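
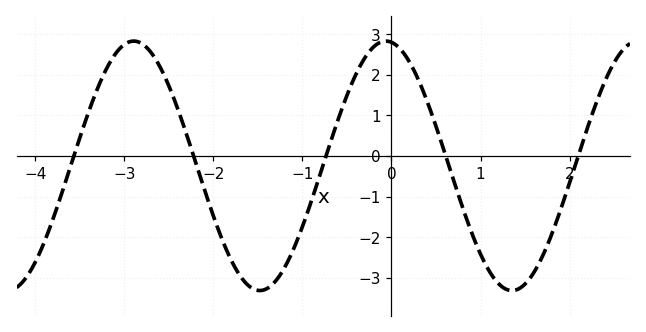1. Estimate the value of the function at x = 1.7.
-2.44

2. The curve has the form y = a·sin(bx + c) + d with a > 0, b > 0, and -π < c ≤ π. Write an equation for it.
y = 3.07sin(2.22x + 1.71) - 0.24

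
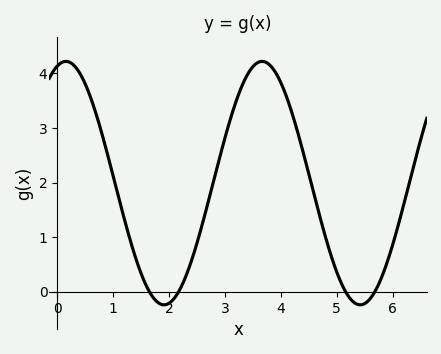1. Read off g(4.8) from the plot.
1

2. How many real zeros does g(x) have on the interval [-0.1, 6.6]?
4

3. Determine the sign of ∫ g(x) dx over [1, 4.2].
positive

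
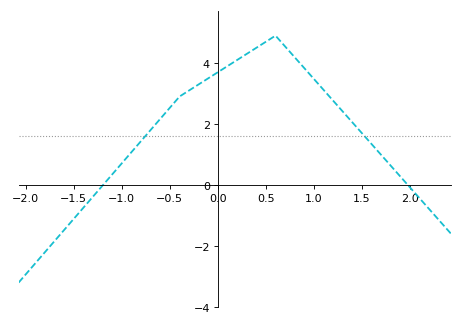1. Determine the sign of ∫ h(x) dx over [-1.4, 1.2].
positive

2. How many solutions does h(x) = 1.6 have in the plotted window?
2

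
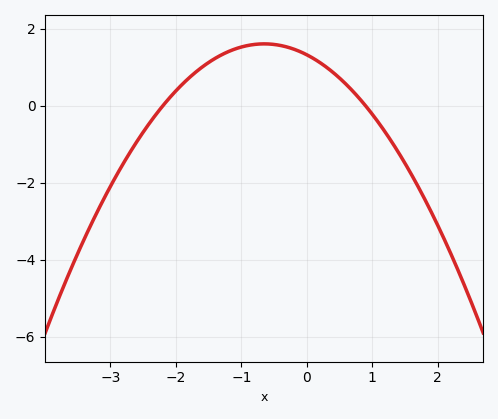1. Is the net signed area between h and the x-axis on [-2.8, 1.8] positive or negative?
positive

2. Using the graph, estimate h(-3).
-2.09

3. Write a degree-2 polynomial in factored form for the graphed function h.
y = -0.67(x + 2.2)(x - 0.9)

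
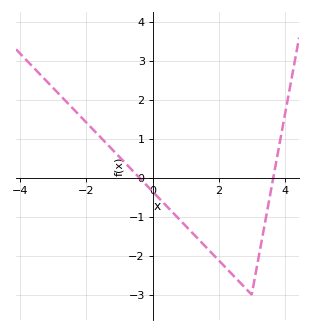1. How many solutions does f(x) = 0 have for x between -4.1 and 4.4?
2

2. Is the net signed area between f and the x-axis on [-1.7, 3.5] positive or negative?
negative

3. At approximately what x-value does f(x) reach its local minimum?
3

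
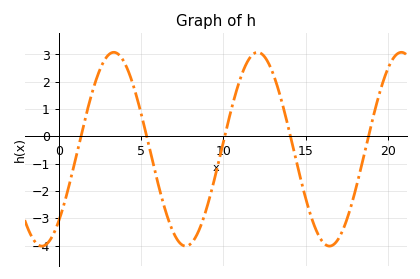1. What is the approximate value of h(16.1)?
-3.9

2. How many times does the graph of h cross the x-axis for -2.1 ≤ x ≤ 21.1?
5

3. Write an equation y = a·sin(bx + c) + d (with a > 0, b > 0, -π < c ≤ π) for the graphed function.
y = 3.55sin(0.72x - 0.84) - 0.47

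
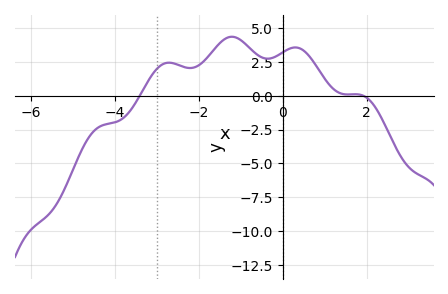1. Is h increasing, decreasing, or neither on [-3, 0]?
neither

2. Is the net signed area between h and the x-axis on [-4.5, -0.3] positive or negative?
positive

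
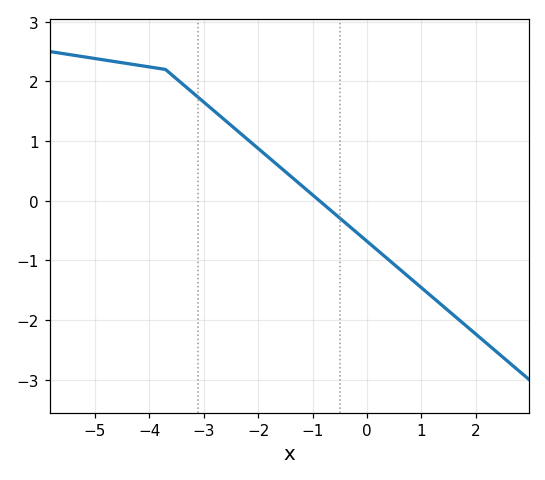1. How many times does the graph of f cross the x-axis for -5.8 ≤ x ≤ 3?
1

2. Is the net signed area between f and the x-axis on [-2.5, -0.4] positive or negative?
positive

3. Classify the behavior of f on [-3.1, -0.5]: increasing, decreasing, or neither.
decreasing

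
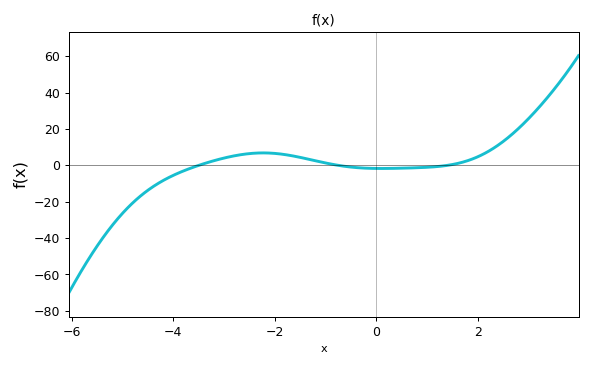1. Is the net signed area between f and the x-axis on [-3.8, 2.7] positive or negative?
positive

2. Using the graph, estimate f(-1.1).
2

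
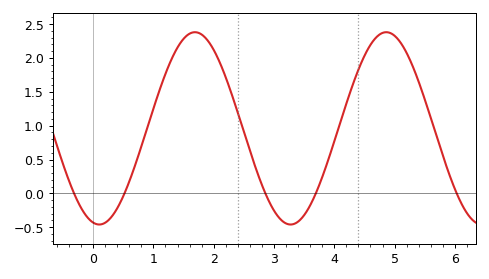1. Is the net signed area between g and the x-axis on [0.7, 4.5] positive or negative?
positive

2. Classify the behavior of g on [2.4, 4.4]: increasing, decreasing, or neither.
neither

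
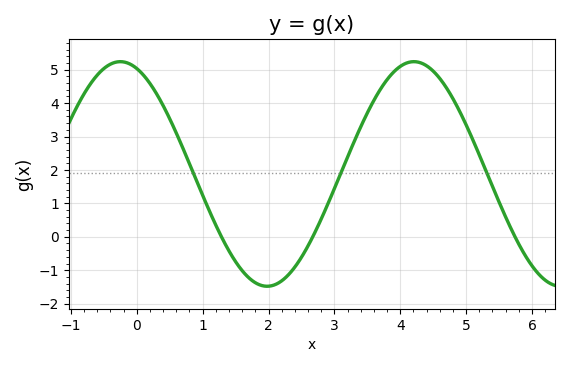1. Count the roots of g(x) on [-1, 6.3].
3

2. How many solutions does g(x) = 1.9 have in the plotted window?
3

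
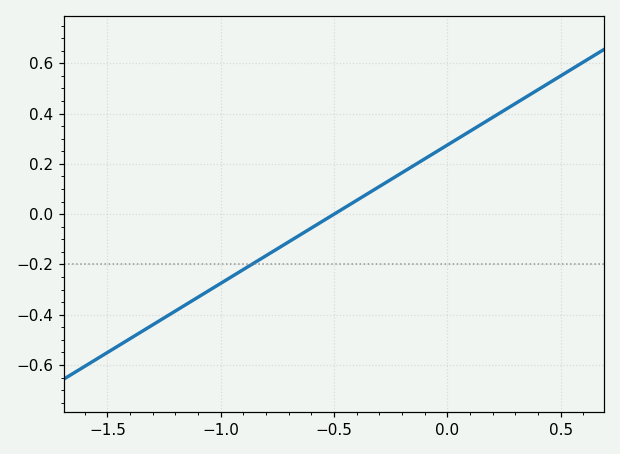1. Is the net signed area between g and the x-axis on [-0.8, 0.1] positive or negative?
positive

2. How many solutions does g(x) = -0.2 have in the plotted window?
1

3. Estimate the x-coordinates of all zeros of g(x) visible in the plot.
-0.5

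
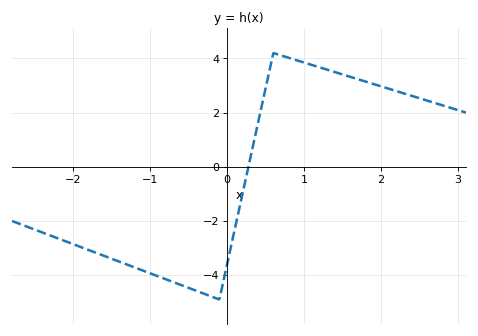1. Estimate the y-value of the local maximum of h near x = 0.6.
4.2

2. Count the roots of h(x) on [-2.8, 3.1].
1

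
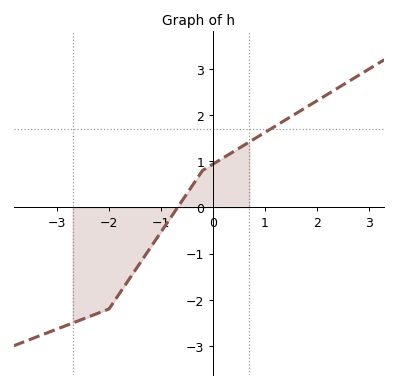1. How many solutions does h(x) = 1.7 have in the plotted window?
1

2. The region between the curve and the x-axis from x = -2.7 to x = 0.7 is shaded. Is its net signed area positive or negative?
negative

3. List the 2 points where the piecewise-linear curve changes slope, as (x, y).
(-2, -2.2); (-0.2, 0.8)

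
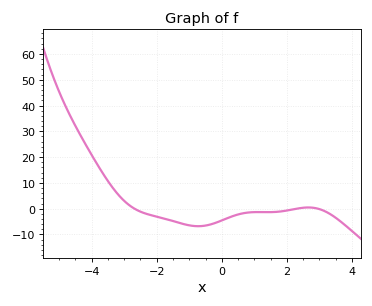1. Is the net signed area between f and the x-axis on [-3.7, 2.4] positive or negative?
negative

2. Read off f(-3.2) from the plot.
6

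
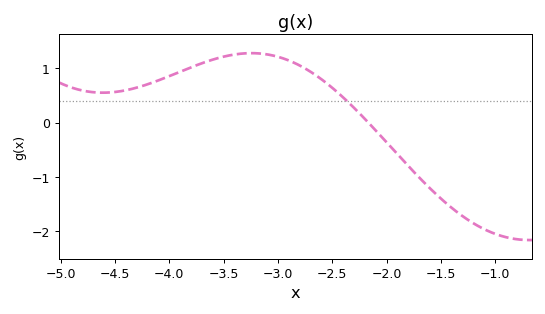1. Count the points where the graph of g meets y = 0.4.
1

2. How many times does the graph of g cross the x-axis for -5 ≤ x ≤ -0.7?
1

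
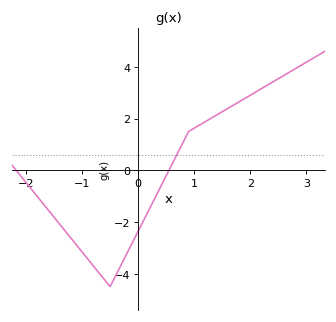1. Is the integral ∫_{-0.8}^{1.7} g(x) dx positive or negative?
negative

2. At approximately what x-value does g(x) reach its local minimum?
-0.5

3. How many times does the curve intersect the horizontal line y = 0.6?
1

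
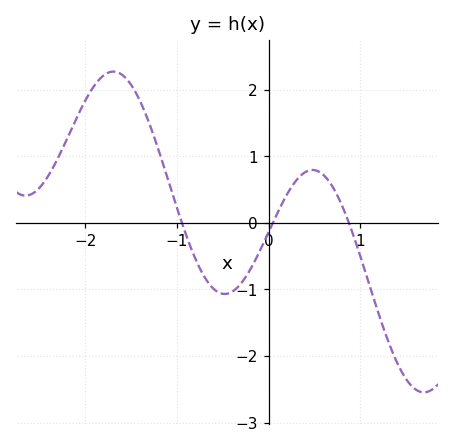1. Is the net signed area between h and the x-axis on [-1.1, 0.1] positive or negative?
negative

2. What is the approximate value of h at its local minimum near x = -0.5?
-1.1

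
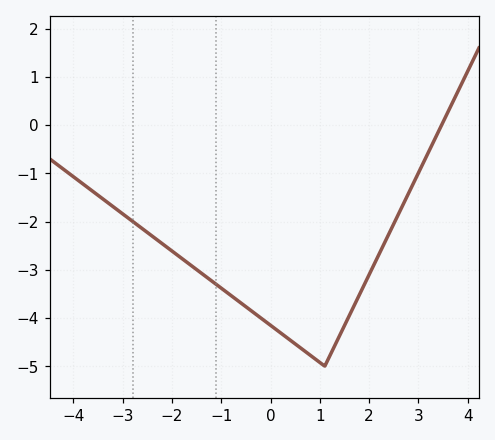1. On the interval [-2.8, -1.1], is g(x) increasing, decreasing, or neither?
decreasing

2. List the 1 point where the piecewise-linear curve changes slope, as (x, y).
(1.1, -5)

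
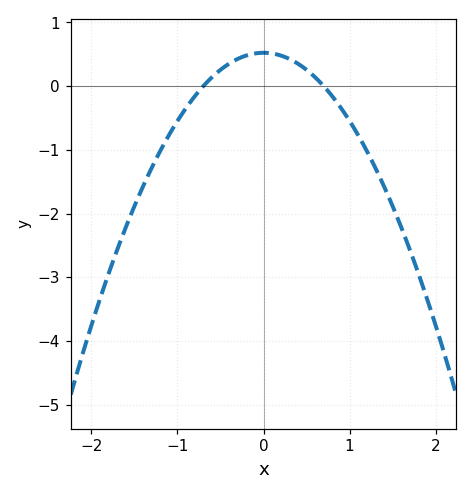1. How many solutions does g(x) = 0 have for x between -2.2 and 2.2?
2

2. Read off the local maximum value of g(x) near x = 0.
0.5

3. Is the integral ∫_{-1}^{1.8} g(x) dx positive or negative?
negative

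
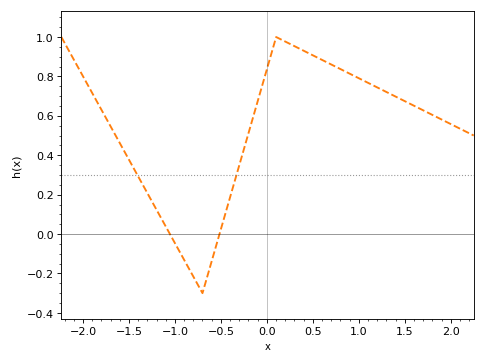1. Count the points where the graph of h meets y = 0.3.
2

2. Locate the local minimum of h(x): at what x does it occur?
-0.7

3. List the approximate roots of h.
-1.1, -0.5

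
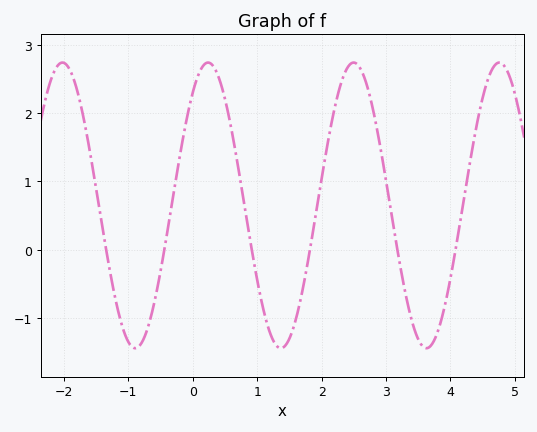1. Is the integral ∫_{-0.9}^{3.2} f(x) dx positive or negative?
positive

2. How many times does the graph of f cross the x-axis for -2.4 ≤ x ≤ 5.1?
6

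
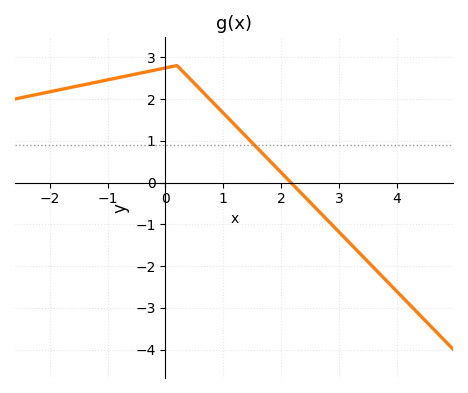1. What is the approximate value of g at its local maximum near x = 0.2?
2.8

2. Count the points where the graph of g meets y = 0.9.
1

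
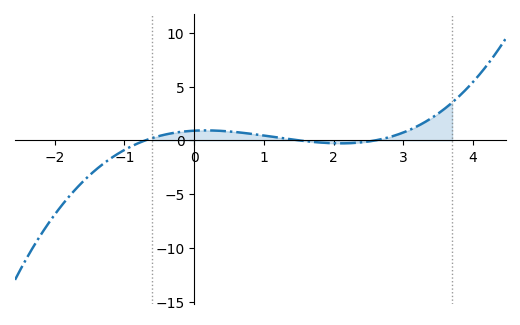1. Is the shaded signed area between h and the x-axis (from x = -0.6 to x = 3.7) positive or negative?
positive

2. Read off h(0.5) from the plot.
0.832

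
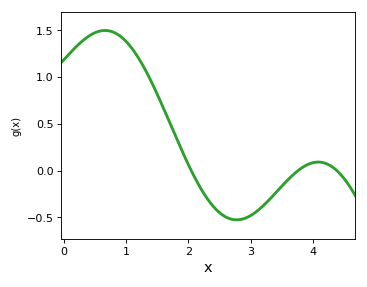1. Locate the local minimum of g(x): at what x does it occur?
2.8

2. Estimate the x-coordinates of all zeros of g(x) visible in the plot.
2, 3.8, 4.4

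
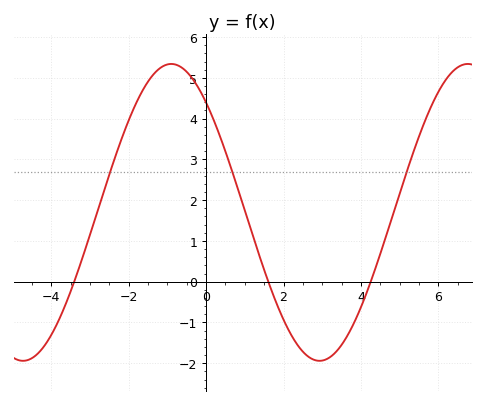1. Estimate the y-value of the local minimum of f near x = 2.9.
-1.94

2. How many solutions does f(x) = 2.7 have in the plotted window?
3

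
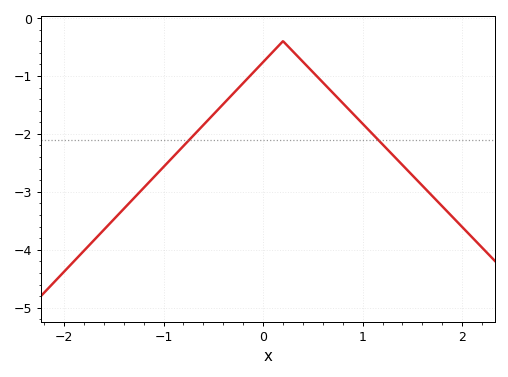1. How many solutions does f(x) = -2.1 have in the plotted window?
2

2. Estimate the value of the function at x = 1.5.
-2.72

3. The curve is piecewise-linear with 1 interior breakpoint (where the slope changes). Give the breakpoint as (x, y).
(0.2, -0.4)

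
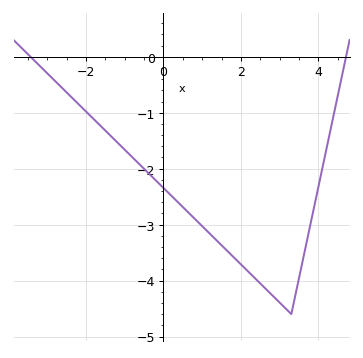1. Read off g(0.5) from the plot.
-2.7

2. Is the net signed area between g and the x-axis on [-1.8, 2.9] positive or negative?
negative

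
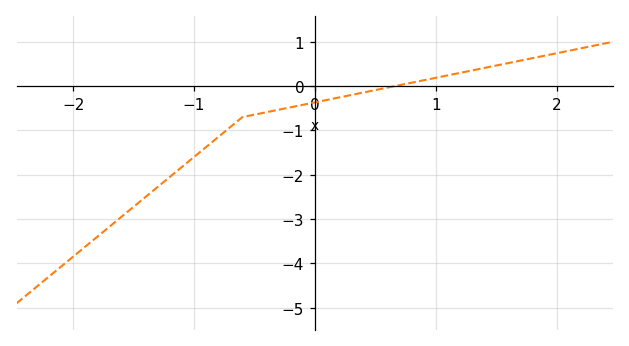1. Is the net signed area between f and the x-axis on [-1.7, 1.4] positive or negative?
negative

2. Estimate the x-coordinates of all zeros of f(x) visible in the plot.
0.7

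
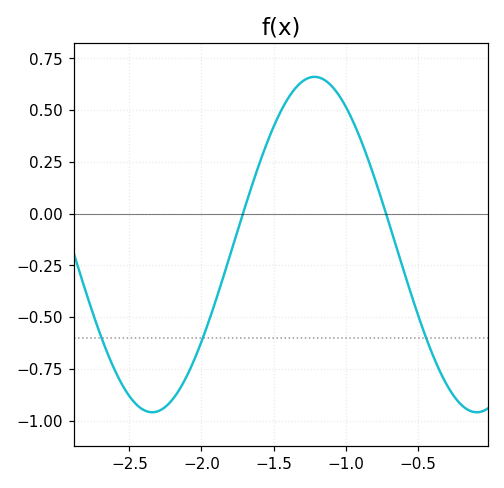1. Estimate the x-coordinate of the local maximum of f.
-1.22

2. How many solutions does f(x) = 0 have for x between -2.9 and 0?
2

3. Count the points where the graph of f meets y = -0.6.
3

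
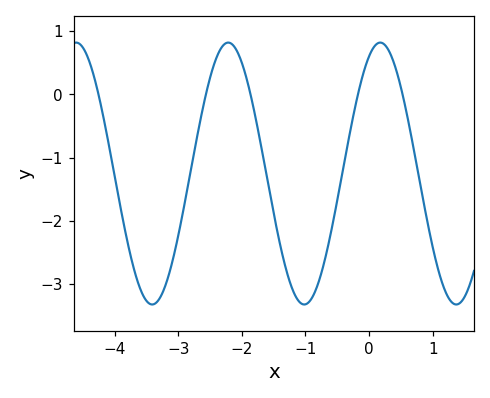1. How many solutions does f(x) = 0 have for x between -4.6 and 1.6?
5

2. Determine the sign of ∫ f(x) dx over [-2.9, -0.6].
negative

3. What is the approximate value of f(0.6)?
-0.344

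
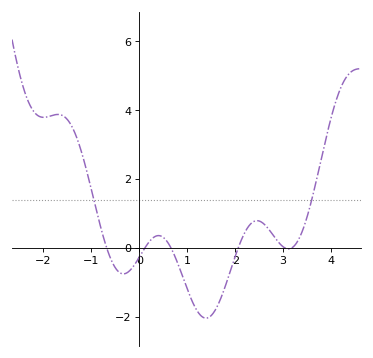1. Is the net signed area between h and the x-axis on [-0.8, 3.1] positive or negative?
negative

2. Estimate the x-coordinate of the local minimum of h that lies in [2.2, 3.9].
3.11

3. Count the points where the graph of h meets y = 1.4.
2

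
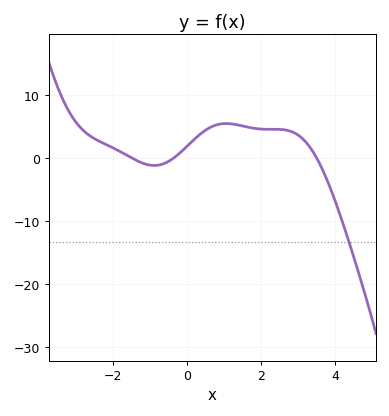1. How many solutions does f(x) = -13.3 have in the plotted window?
1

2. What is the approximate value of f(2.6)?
4.56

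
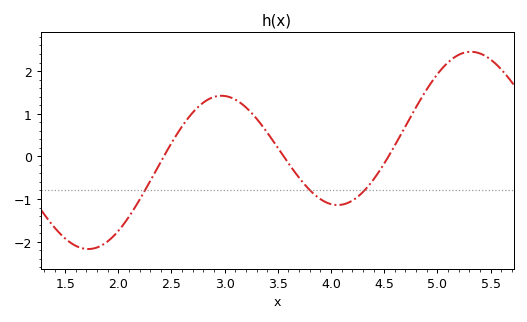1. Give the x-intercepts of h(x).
2.43, 3.55, 4.54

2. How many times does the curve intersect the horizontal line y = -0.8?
3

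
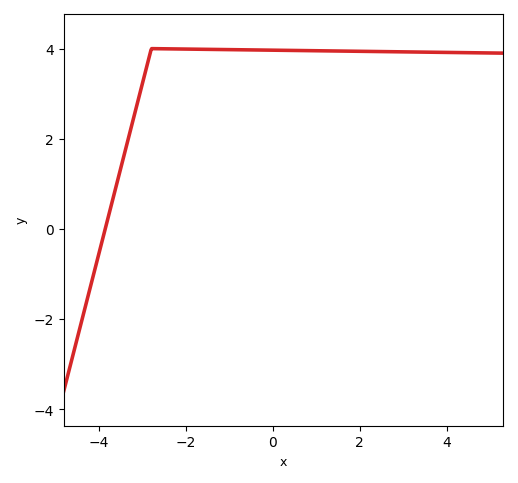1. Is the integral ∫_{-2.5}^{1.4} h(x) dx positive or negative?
positive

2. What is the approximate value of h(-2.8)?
4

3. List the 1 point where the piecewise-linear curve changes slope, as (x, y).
(-2.8, 4)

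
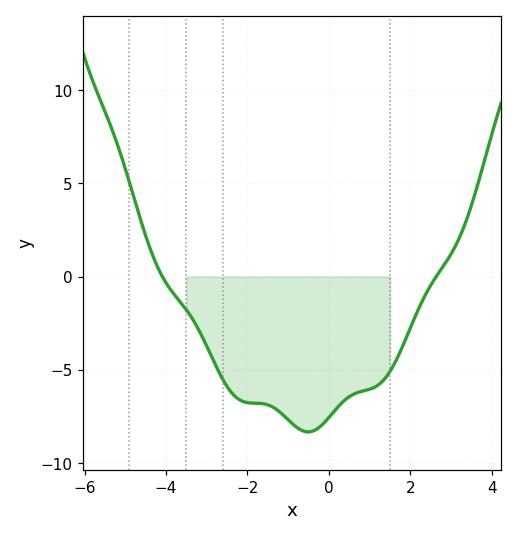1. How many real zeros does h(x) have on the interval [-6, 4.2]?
2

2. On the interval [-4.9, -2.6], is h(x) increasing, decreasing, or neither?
decreasing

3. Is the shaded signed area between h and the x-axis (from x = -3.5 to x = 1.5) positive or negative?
negative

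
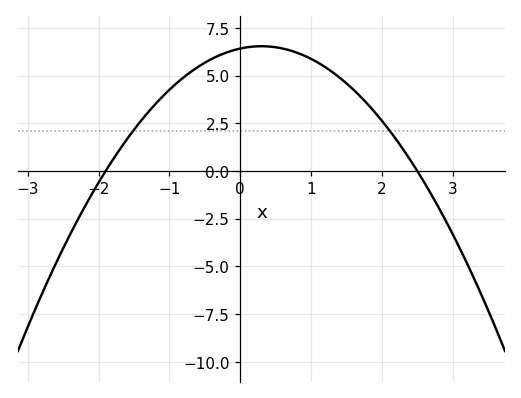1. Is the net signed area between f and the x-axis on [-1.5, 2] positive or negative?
positive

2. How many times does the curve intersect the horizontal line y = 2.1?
2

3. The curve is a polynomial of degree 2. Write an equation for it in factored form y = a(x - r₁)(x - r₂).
y = -1.35(x + 1.9)(x - 2.5)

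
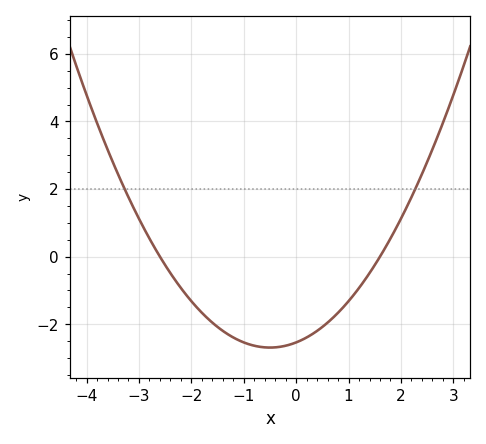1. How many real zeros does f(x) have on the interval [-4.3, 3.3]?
2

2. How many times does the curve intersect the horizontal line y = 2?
2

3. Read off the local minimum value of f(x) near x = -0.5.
-2.6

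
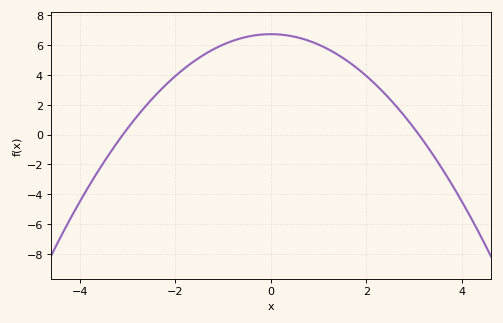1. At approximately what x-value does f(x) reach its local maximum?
0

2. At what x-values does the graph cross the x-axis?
-3.1, 3.1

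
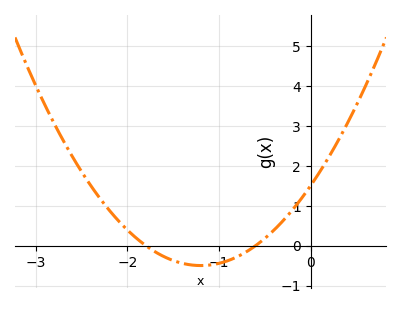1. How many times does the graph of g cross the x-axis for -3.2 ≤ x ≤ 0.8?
2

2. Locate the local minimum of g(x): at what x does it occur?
-1.2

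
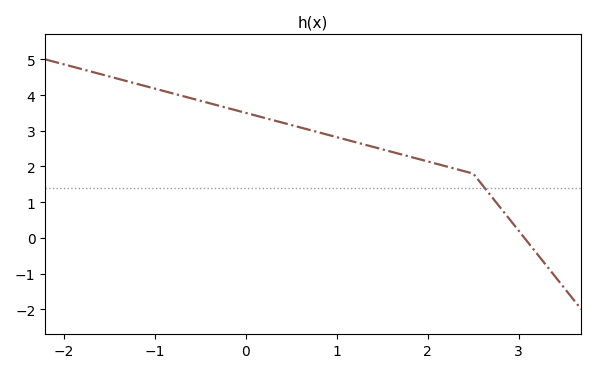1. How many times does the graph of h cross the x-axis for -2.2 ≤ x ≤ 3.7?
1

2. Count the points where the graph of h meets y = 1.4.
1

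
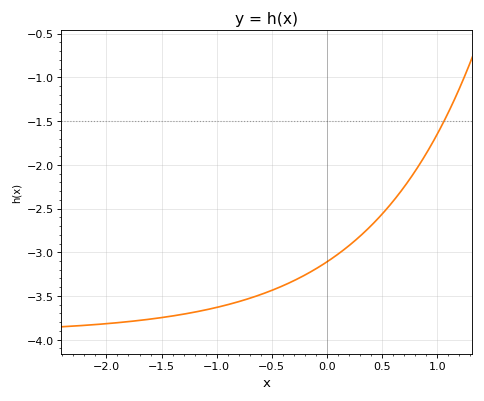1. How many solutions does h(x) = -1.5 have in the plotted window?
1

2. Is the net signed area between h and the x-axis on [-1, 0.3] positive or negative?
negative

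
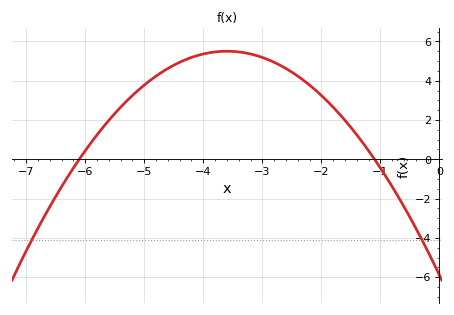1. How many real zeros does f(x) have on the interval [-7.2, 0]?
2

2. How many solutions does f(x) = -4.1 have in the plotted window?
2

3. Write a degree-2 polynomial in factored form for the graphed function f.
y = -0.88(x + 6.1)(x + 1.1)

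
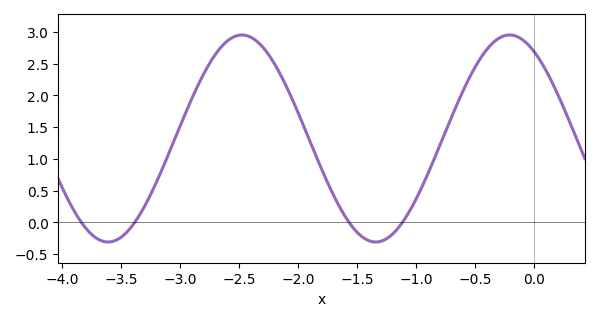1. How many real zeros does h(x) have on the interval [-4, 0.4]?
4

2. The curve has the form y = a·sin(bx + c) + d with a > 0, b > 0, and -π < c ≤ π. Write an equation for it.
y = 1.63sin(2.8x + 2.1) + 1.32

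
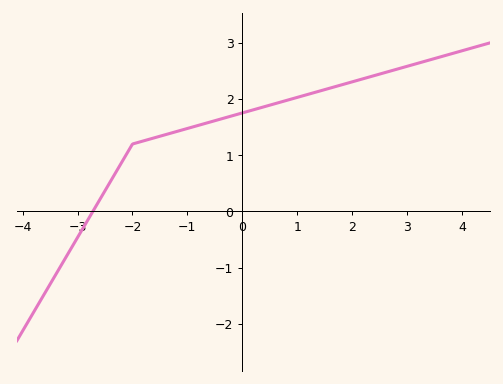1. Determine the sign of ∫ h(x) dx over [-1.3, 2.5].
positive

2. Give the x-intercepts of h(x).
-2.72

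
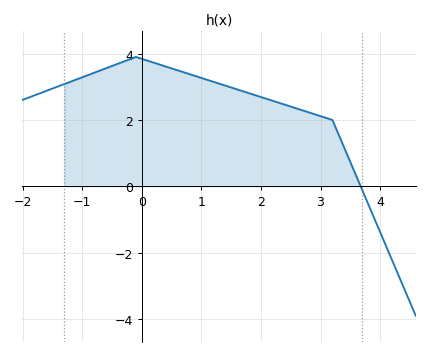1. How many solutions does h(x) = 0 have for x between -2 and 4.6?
1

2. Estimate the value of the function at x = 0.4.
3.6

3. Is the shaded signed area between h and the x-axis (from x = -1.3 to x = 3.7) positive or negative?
positive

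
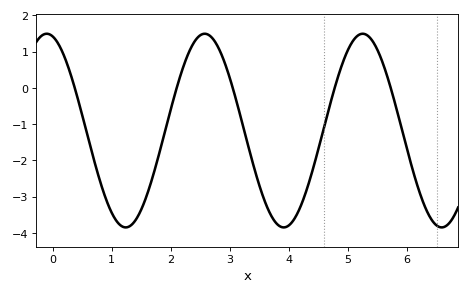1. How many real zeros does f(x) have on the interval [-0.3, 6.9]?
5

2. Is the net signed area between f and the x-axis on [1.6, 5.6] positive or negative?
negative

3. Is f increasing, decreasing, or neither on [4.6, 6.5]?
neither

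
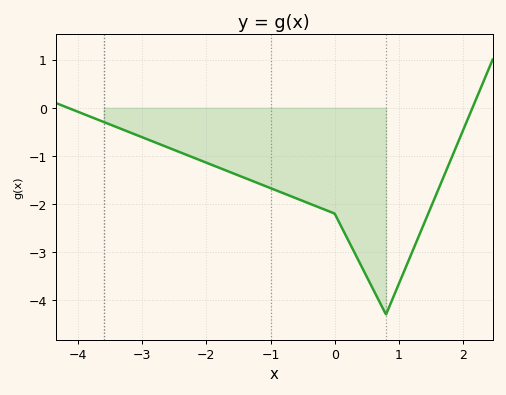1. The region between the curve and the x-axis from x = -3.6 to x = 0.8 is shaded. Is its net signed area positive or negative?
negative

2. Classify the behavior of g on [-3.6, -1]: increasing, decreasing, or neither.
decreasing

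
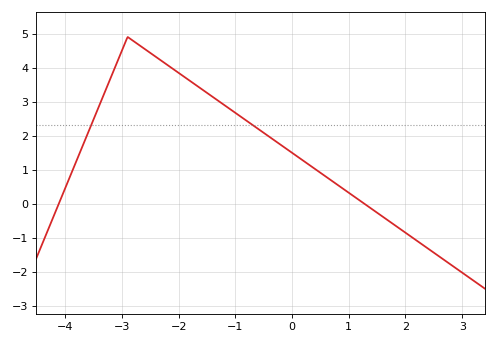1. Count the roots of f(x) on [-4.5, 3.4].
2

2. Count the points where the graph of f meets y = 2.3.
2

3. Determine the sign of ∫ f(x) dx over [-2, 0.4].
positive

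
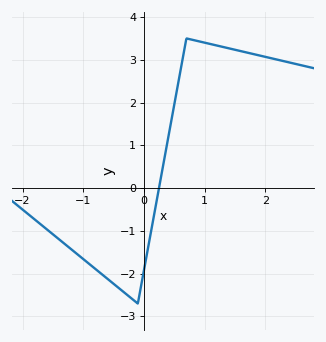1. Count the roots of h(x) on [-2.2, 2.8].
1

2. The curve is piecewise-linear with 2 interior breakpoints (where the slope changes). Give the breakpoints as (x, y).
(-0.1, -2.7); (0.7, 3.5)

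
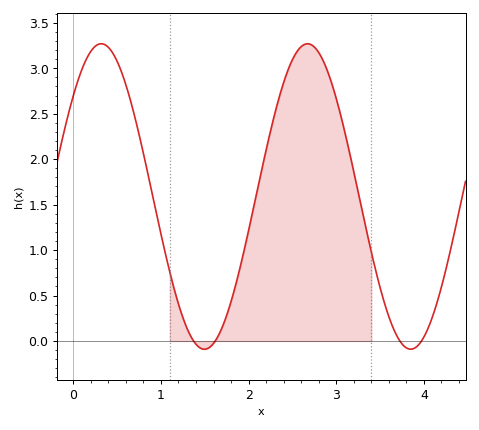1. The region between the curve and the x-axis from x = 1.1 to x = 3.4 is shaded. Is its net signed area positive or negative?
positive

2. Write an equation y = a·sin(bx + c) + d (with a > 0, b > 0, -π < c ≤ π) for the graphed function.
y = 1.68sin(2.7x + 0.72) + 1.59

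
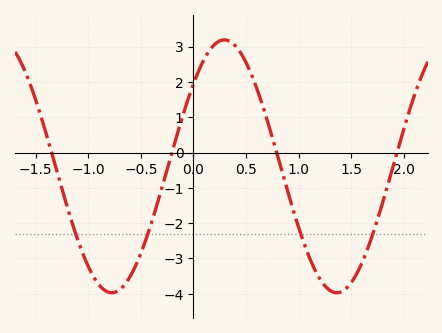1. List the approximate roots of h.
-1.35, -0.204, 0.79, 1.93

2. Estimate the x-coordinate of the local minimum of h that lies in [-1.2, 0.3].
-0.775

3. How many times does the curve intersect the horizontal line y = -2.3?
4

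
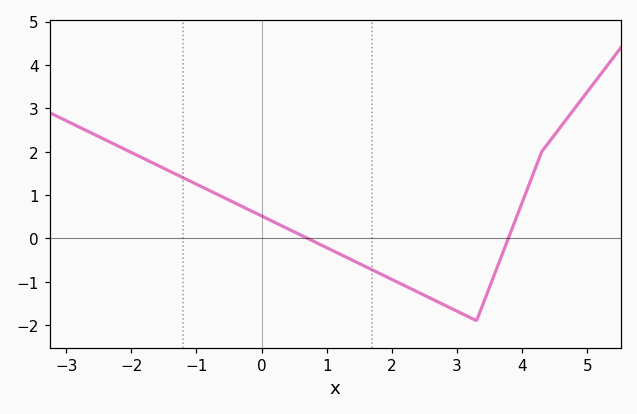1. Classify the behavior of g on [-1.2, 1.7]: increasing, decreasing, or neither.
decreasing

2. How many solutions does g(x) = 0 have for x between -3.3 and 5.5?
2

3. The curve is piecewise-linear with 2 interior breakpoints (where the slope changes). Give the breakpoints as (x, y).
(3.3, -1.9); (4.3, 2)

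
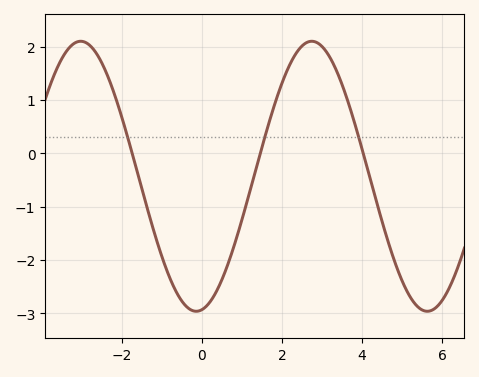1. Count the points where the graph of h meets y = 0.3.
3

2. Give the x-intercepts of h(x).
-1.74, 1.46, 4.03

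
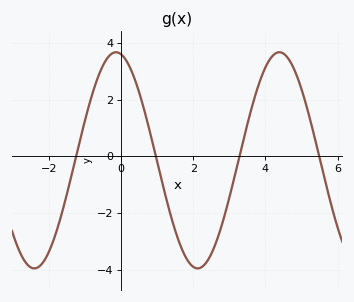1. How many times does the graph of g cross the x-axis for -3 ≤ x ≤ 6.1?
4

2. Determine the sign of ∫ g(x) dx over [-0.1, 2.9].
negative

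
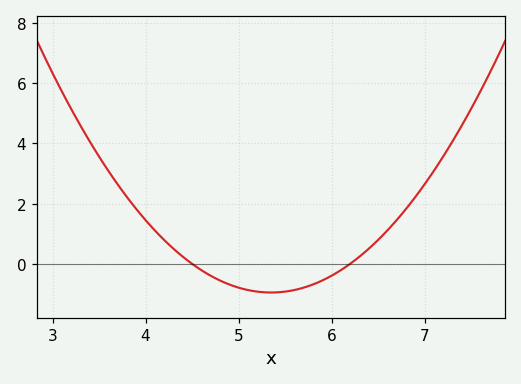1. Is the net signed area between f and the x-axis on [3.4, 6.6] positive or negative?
positive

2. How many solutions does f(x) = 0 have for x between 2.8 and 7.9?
2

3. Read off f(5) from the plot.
-0.792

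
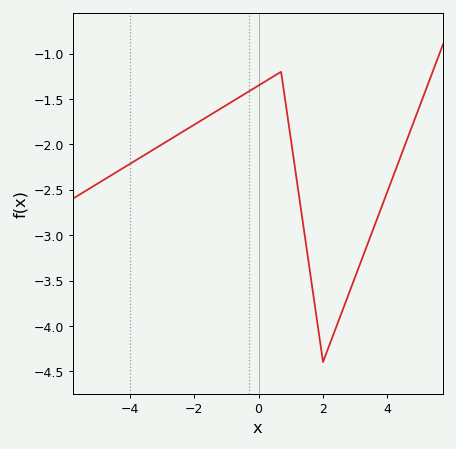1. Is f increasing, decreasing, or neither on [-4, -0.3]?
increasing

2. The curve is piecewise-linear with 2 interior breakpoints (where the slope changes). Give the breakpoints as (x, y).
(0.7, -1.2); (2, -4.4)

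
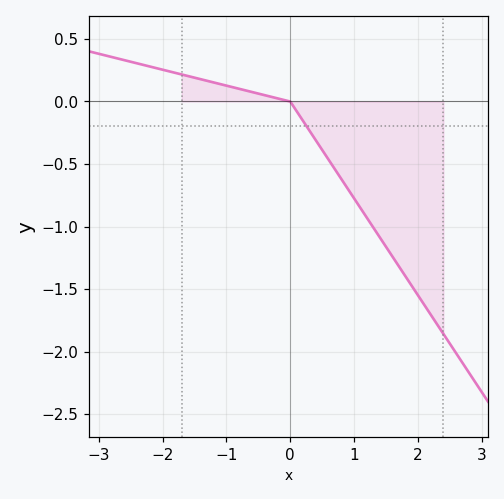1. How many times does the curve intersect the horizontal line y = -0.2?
1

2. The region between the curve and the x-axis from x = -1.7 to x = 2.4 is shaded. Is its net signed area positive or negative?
negative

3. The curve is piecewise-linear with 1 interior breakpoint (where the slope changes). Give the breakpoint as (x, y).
(0, 0)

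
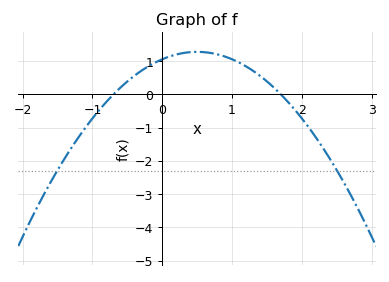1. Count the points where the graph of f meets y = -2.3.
2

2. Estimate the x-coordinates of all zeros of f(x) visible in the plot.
-0.7, 1.7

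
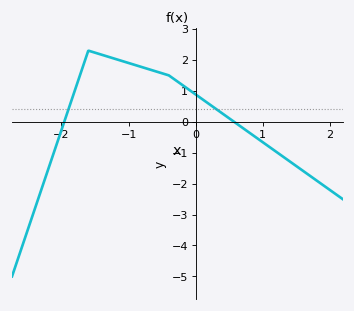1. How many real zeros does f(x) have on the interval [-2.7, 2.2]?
2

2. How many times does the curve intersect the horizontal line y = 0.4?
2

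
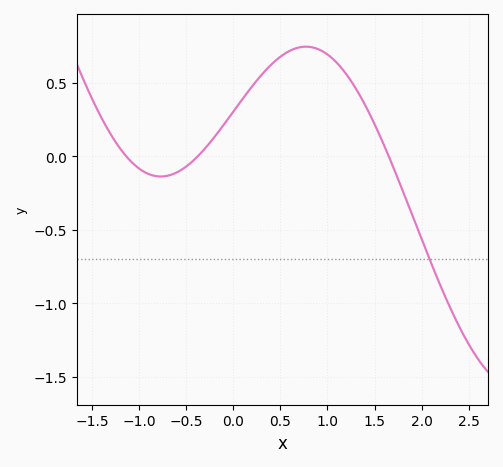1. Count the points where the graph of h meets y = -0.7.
1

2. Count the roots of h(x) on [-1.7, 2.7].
3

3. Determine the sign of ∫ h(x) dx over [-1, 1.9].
positive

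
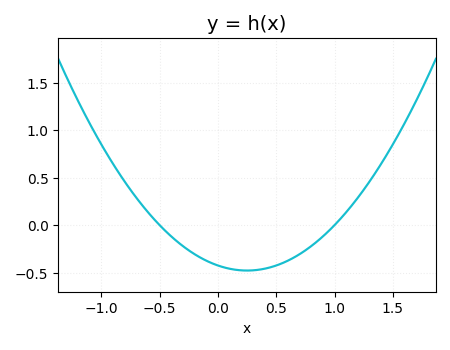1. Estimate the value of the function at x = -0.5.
0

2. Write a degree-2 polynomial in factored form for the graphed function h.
y = 0.85(x + 0.5)(x - 1)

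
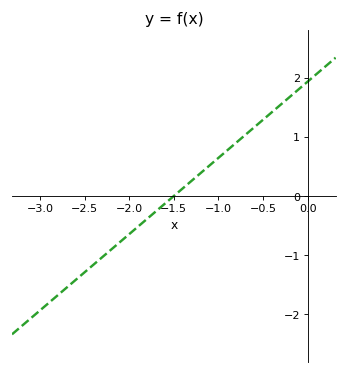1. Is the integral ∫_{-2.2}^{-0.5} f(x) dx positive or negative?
positive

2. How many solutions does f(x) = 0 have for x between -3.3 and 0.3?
1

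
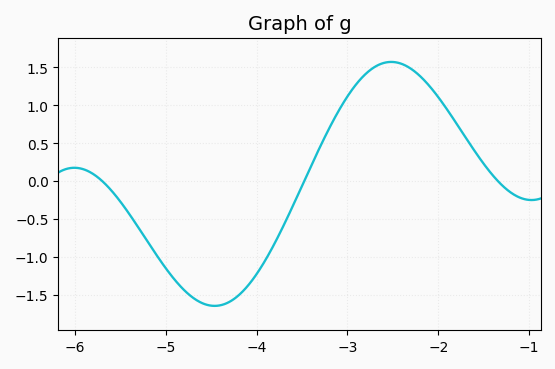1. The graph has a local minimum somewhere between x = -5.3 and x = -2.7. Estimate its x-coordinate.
-4.5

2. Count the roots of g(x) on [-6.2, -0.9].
3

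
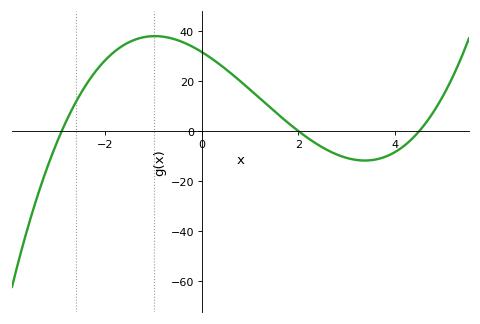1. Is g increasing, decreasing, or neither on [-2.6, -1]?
increasing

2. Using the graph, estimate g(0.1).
30.3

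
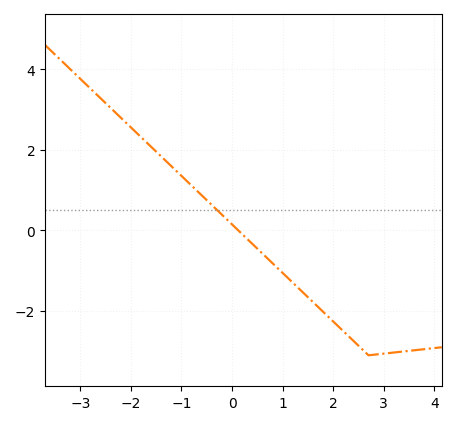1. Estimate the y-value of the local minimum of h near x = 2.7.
-3.1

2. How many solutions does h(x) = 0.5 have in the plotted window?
1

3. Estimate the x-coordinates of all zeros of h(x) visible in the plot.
0.124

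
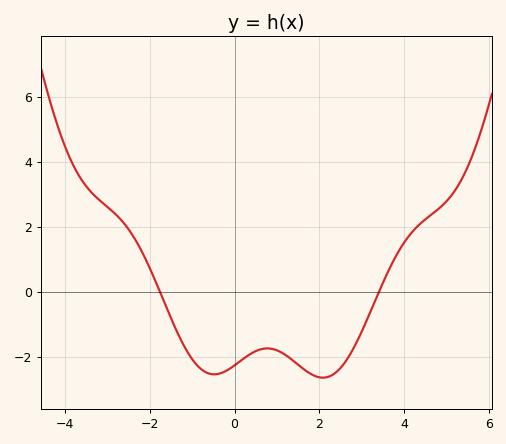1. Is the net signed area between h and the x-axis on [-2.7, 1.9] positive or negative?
negative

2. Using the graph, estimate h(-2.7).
2.26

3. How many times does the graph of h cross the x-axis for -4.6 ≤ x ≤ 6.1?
2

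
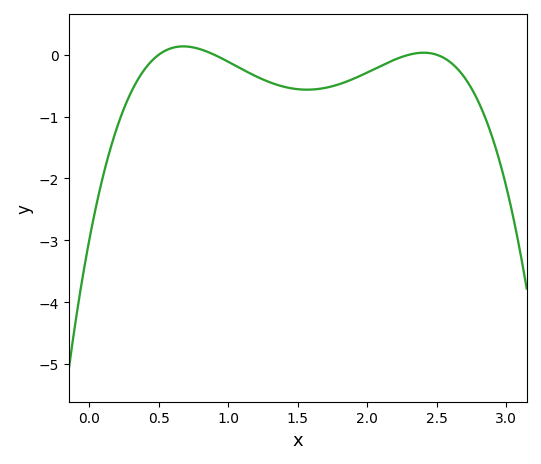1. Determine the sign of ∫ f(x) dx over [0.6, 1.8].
negative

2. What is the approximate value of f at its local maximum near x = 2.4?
0.033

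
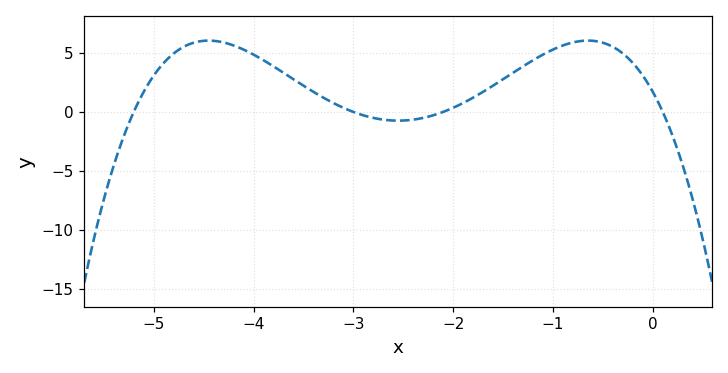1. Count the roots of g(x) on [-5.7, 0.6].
4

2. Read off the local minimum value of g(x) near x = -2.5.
-0.5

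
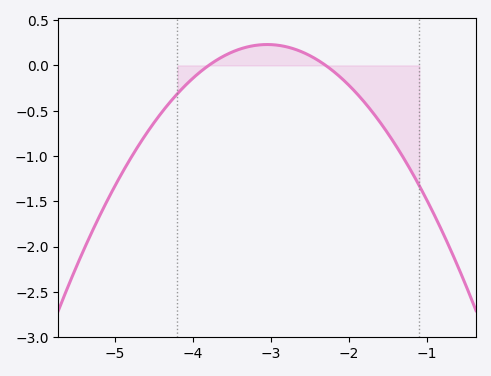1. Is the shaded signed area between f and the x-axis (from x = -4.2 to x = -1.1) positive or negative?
negative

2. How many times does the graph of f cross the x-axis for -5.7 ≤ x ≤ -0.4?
2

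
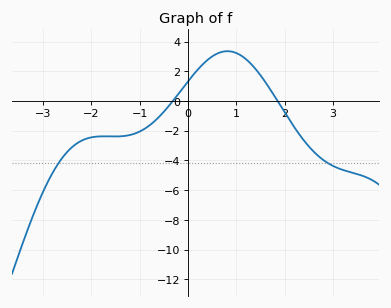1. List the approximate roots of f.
-0.4, 1.8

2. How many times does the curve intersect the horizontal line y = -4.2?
2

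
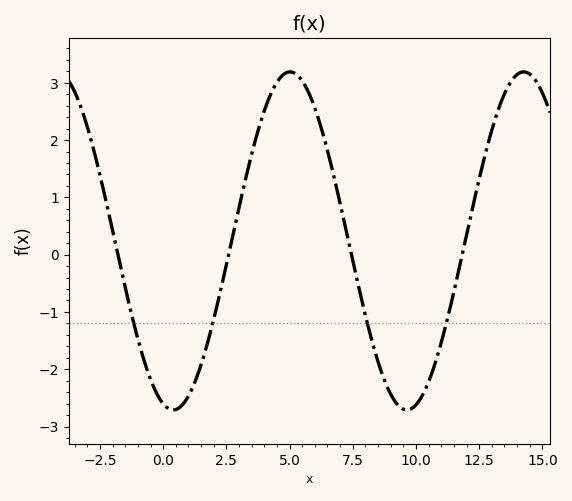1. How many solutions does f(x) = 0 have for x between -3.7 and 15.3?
4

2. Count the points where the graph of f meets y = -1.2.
4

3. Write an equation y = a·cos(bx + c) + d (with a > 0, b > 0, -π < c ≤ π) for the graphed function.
y = 2.95cos(0.68x + 2.9) + 0.24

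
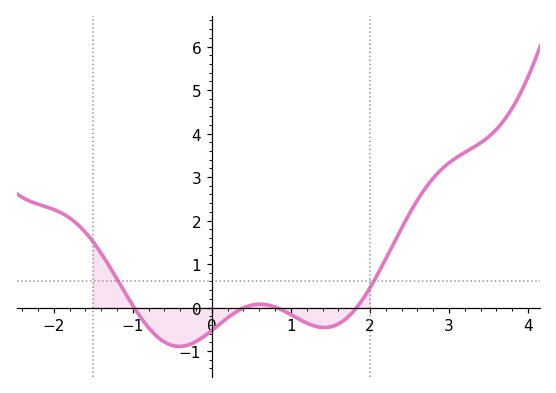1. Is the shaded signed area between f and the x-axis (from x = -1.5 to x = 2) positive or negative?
negative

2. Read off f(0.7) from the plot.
0.1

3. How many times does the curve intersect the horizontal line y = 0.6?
2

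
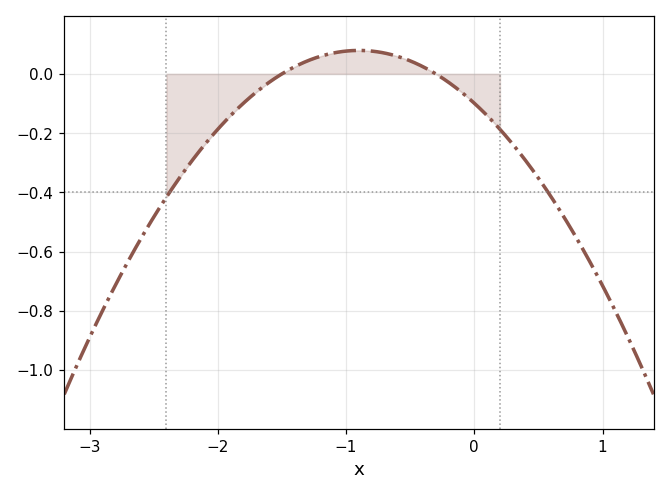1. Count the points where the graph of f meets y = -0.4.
2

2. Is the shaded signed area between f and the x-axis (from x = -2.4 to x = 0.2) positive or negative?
negative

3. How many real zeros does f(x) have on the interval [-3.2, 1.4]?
2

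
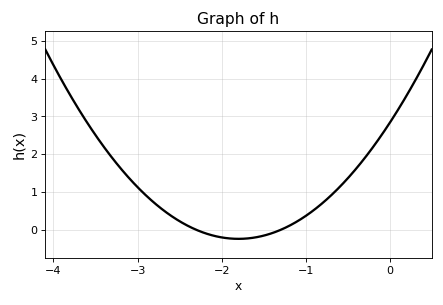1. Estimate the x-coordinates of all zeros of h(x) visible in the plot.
-2.3, -1.3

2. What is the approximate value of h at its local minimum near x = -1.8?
-0.237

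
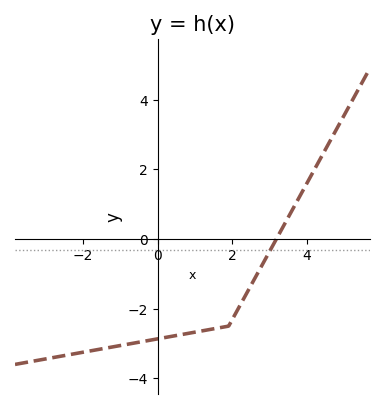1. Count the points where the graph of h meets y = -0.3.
1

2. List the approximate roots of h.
3.2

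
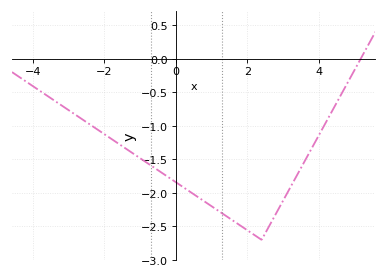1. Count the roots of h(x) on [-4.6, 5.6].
1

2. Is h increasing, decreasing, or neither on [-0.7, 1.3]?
decreasing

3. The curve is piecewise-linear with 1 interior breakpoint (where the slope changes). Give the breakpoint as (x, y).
(2.4, -2.7)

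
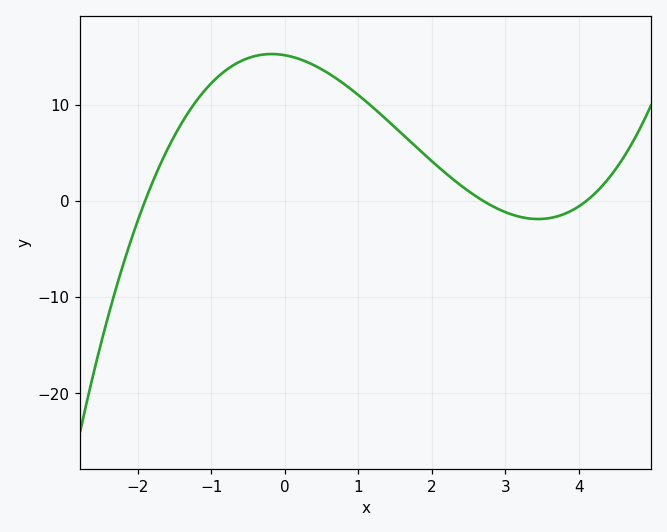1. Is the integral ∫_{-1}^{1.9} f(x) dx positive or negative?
positive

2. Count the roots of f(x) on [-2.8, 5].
3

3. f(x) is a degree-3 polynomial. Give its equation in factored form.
y = 0.72(x + 1.9)(x - 2.7)(x - 4.1)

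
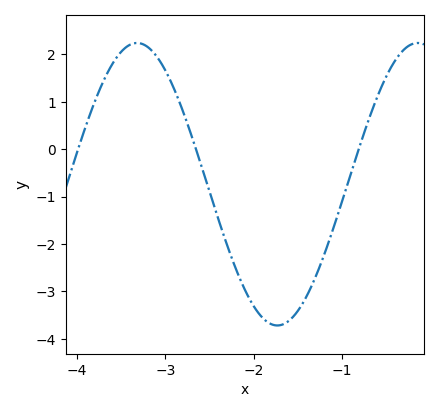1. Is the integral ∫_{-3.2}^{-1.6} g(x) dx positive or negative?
negative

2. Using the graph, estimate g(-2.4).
-1.5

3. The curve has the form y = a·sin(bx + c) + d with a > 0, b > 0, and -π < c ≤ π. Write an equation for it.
y = 2.98sin(2x + 1.9) - 0.74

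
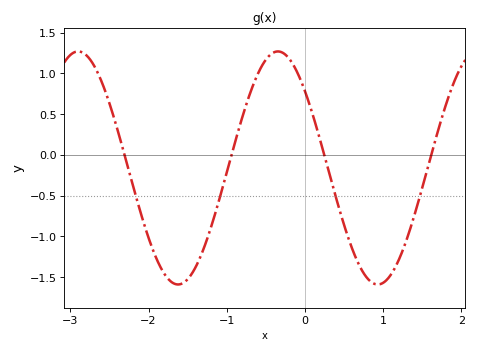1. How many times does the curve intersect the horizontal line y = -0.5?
4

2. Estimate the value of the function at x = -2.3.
0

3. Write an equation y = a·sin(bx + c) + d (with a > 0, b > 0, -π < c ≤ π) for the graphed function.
y = 1.43sin(2.5x + 2.4) - 0.16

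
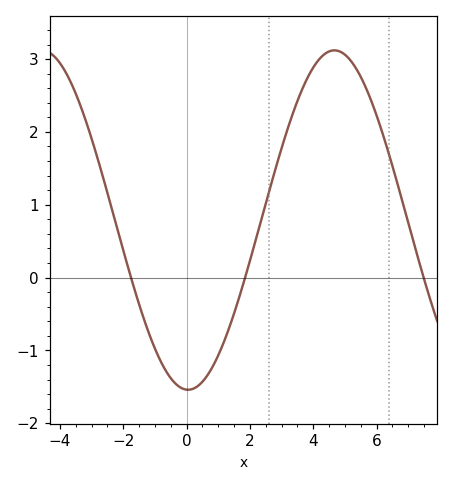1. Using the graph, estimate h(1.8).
-0.1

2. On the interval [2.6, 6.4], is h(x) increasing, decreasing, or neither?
neither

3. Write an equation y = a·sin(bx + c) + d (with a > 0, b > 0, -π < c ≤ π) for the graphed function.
y = 2.33sin(0.68x - 1.6) + 0.79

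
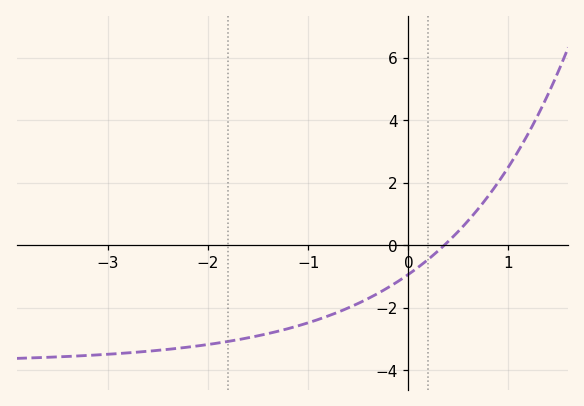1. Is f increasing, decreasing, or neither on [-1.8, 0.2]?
increasing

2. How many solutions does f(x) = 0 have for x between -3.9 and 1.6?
1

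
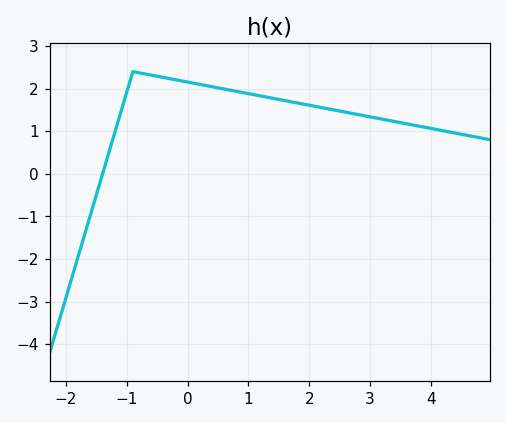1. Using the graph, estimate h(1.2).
1.8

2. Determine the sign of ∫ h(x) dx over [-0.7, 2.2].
positive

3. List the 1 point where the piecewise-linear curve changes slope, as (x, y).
(-0.9, 2.4)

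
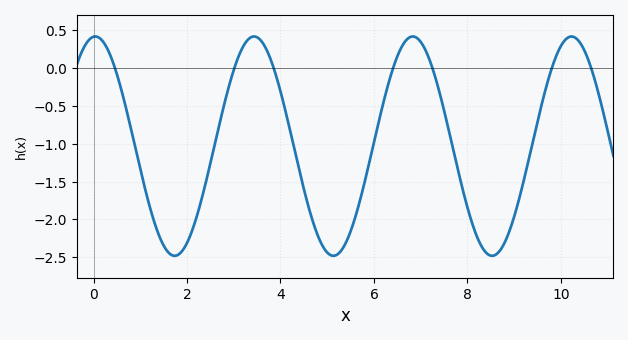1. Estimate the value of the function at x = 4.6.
-1.85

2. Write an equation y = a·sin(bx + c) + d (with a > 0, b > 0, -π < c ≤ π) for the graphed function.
y = 1.45sin(1.9x + 1.5) - 1.03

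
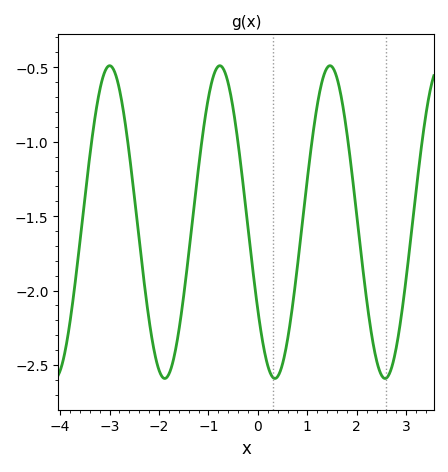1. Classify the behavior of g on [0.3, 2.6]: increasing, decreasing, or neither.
neither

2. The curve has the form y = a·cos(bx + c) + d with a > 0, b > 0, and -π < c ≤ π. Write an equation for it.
y = 1.05cos(2.8x + 2.2) - 1.54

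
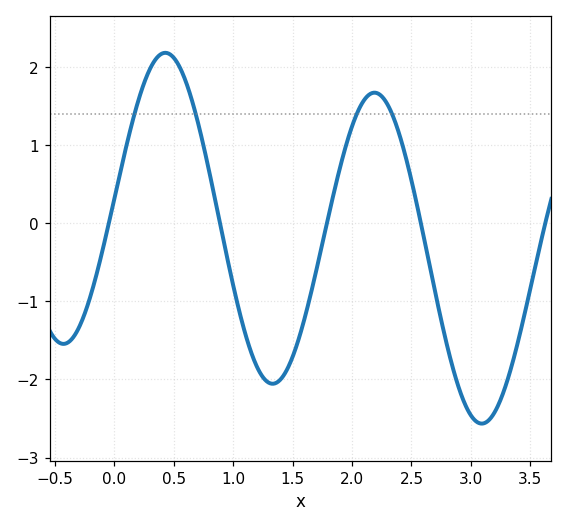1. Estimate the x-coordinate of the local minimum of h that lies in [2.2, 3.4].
3.1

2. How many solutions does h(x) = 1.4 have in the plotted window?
4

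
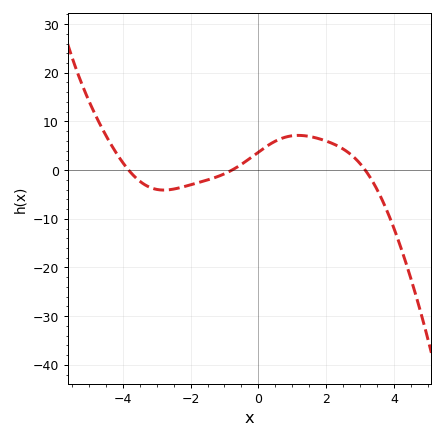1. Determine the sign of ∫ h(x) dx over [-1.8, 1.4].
positive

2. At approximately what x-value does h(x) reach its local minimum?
-2.79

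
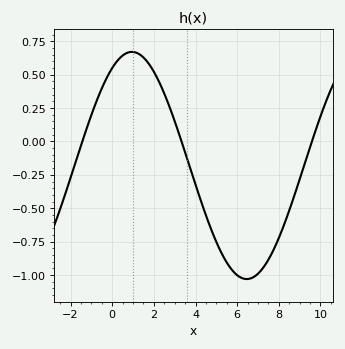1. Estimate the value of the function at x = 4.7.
-0.64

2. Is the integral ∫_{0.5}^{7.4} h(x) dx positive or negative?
negative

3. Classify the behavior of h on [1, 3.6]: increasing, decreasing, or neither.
decreasing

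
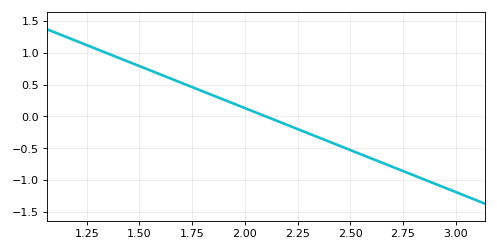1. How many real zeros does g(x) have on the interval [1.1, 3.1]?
1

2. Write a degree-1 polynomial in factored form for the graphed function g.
y = -1.32(x - 2.1)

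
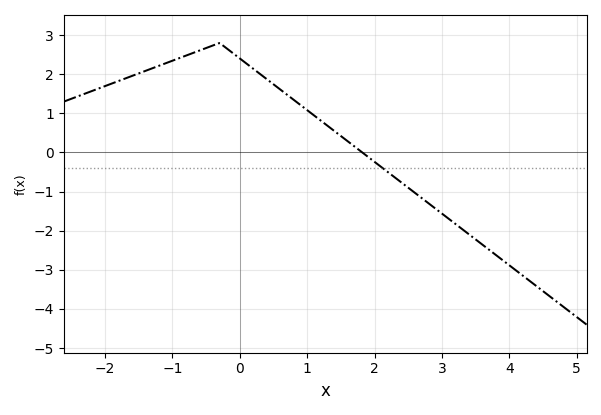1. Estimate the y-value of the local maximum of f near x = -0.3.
2.8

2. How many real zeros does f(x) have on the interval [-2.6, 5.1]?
1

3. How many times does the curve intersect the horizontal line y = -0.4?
1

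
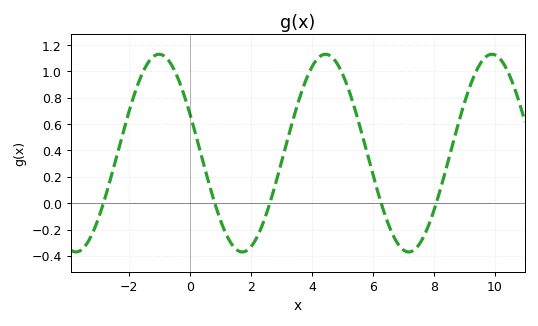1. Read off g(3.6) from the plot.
0.8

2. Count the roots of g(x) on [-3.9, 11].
5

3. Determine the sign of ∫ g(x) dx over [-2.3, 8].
positive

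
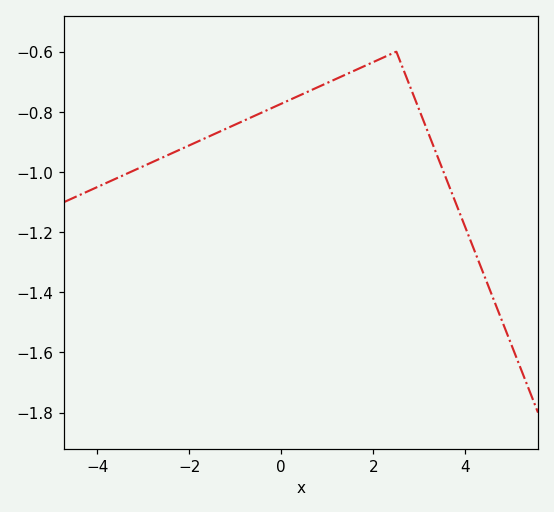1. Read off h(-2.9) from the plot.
-0.974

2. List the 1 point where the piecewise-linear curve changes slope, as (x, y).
(2.5, -0.6)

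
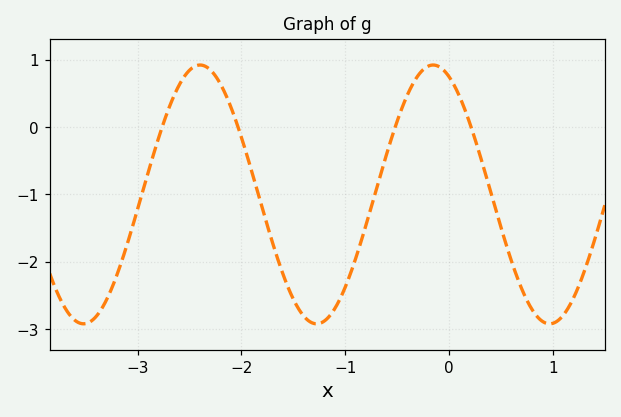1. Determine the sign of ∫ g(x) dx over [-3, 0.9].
negative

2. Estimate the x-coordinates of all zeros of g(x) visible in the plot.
-2.8, -2, -0.5, 0.2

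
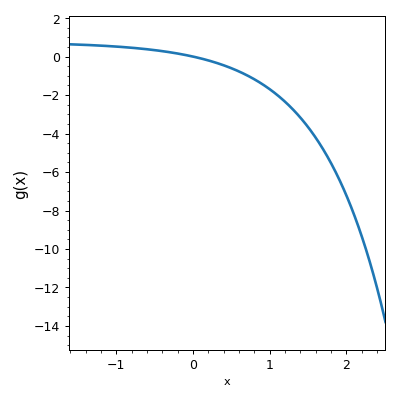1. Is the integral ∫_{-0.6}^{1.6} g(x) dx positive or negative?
negative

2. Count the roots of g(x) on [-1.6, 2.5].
1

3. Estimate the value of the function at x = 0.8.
-1.2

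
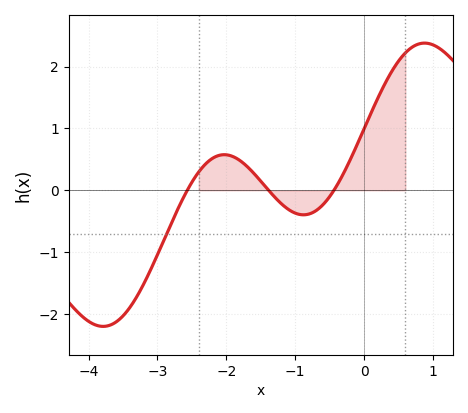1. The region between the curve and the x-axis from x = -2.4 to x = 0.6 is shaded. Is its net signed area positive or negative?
positive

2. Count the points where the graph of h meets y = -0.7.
1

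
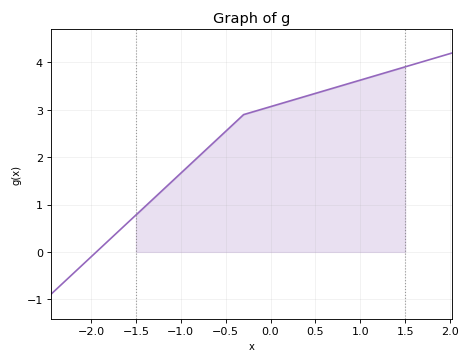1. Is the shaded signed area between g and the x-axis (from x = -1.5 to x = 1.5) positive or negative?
positive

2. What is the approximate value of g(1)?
3.6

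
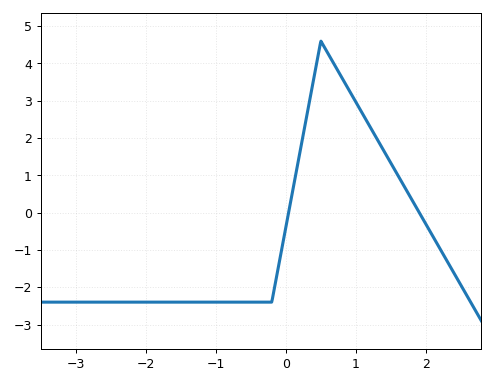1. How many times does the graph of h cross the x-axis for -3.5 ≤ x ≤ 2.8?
2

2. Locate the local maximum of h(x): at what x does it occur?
0.5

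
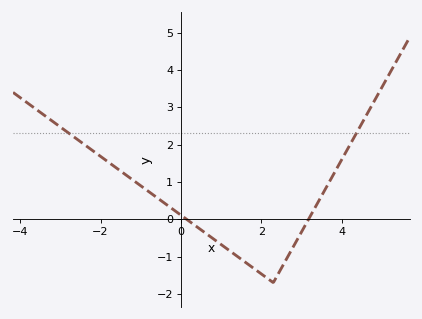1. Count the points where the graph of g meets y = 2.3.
2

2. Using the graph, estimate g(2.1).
-1.54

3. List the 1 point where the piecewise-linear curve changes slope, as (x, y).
(2.3, -1.7)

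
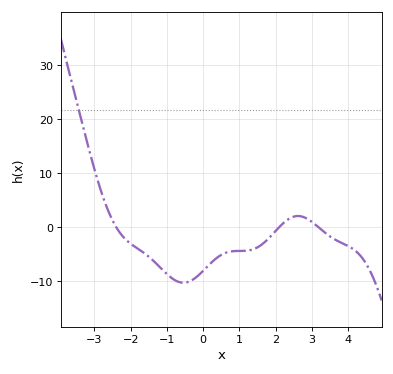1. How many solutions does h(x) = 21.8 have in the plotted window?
1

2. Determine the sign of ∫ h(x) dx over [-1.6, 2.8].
negative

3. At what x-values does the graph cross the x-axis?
-2.4, 2.1, 3.18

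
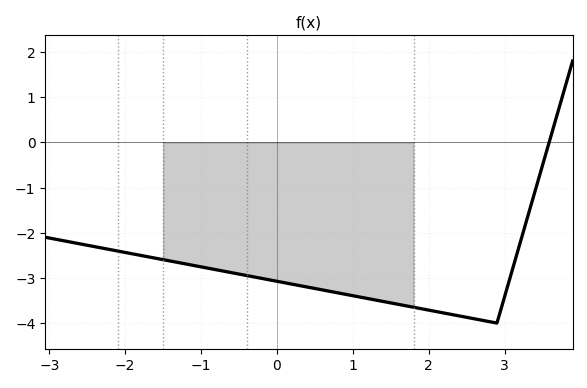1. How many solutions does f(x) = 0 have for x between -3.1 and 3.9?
1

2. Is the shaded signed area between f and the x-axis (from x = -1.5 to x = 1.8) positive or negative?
negative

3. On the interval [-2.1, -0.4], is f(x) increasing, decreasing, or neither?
decreasing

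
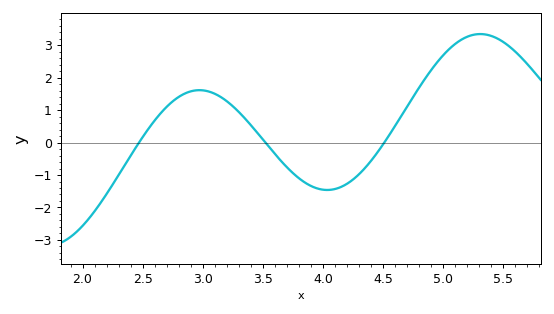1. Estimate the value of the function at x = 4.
-1.5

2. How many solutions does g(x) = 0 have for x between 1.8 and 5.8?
3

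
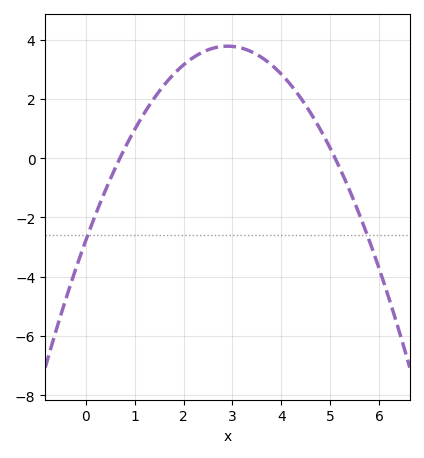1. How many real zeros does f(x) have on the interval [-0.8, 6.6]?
2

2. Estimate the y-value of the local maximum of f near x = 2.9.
3.8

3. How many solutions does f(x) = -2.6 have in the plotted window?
2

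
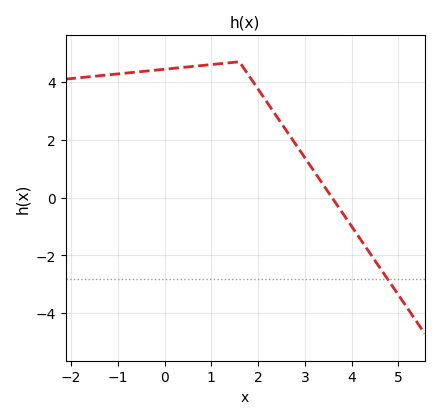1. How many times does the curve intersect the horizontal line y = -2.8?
1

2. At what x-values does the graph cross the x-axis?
3.58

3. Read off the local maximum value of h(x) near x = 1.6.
4.7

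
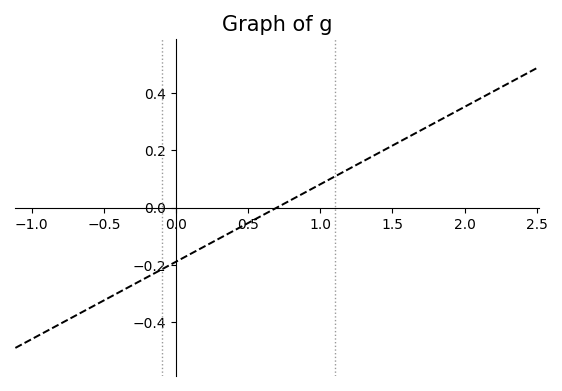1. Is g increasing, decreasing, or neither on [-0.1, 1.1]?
increasing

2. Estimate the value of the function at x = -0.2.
-0.24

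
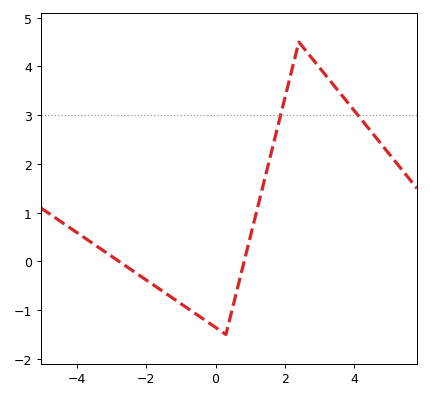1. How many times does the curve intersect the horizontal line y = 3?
2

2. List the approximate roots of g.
-2.8, 0.8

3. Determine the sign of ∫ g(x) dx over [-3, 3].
positive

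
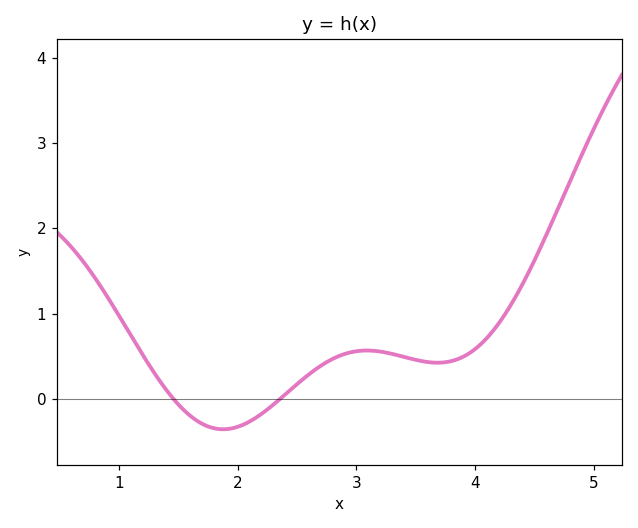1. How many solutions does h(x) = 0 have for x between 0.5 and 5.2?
2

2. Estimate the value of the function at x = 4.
0.586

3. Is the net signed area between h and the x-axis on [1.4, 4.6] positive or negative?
positive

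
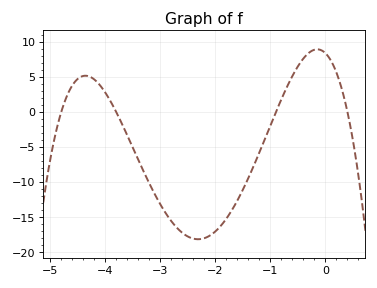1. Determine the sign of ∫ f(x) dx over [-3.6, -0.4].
negative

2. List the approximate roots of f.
-4.8, -3.8, -0.9, 0.4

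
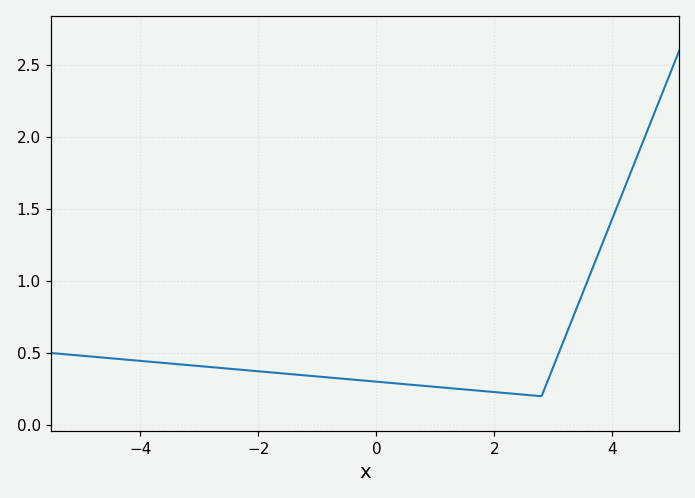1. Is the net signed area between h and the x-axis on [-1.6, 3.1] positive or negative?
positive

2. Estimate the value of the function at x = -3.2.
0.417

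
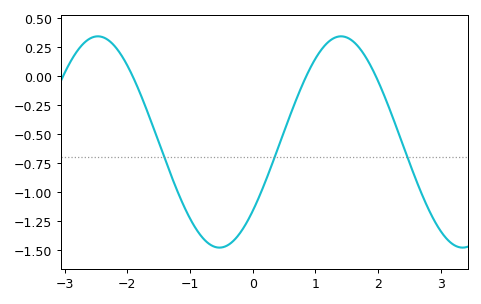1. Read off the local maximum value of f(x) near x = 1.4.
0.35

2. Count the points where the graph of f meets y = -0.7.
3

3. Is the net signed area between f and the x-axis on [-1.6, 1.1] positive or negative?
negative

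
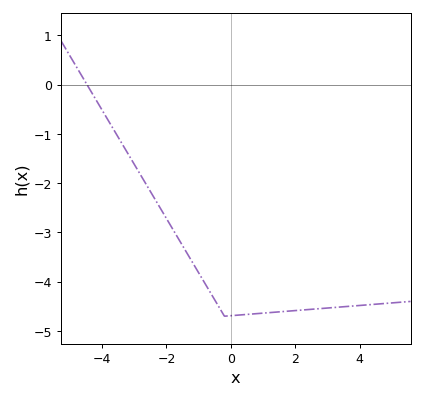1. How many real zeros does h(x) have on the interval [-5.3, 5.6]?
1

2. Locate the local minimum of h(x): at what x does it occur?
-0.199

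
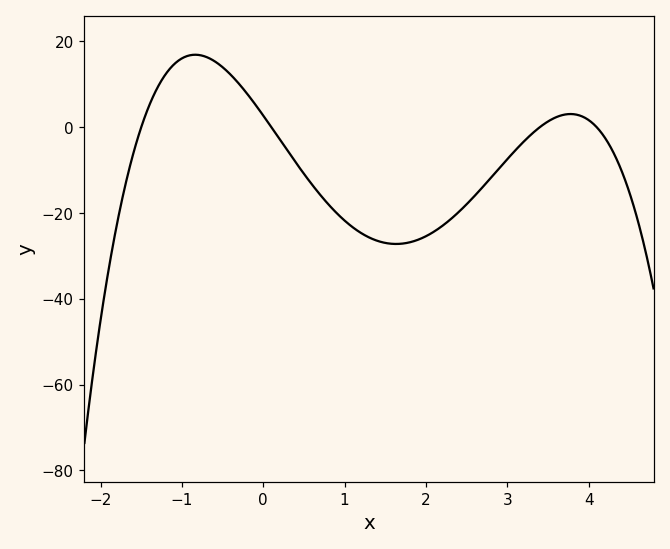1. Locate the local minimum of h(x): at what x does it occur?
1.63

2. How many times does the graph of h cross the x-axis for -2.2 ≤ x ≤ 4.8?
4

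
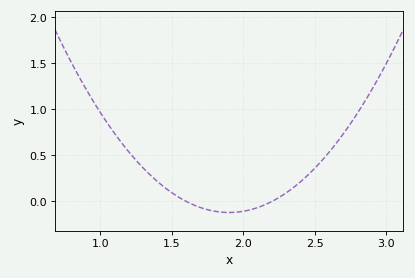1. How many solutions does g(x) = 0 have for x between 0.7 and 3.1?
2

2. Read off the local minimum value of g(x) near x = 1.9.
-0.1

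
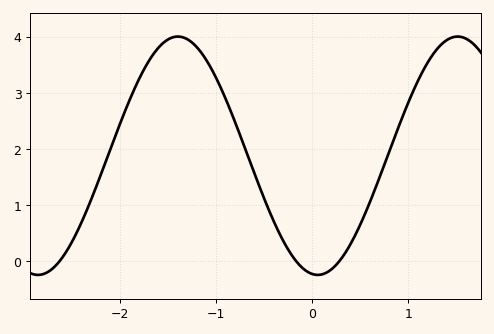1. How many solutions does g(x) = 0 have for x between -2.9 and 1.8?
3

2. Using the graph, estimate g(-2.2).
1.5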